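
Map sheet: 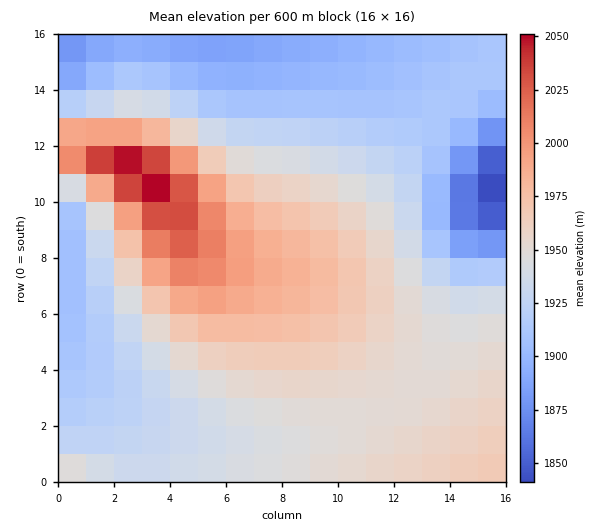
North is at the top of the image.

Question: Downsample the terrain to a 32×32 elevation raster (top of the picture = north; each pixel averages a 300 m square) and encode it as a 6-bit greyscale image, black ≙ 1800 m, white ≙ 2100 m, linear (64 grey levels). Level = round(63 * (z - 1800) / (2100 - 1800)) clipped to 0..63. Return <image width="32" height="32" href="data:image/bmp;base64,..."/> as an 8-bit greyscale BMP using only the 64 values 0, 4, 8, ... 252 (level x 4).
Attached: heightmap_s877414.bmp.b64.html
<image width="32" height="32" href="data:image/bmp;base64,Qk02CAAAAAAAADYEAAAoAAAAIAAAACAAAAABAAgAAAAAAAAEAAATCwAAEwsAAAABAAAAAAAAAAAAAAEBAQACAgIAAwMDAAQEBAAFBQUABgYGAAcHBwAICAgACQkJAAoKCgALCwsADAwMAA0NDQAODg4ADw8PABAQEAAREREAEhISABMTEwAUFBQAFRUVABYWFgAXFxcAGBgYABkZGQAaGhoAGxsbABwcHAAdHR0AHh4eAB8fHwAgICAAISEhACIiIgAjIyMAJCQkACUlJQAmJiYAJycnACgoKAApKSkAKioqACsrKwAsLCwALS0tAC4uLgAvLy8AMDAwADExMQAyMjIAMzMzADQ0NAA1NTUANjY2ADc3NwA4ODgAOTk5ADo6OgA7OzsAPDw8AD09PQA+Pj4APz8/AEBAQABBQUEAQkJCAENDQwBEREQARUVFAEZGRgBHR0cASEhIAElJSQBKSkoAS0tLAExMTABNTU0ATk5OAE9PTwBQUFAAUVFRAFJSUgBTU1MAVFRUAFVVVQBWVlYAV1dXAFhYWABZWVkAWlpaAFtbWwBcXFwAXV1dAF5eXgBfX18AYGBgAGFhYQBiYmIAY2NjAGRkZABlZWUAZmZmAGdnZwBoaGgAaWlpAGpqagBra2sAbGxsAG1tbQBubm4Ab29vAHBwcABxcXEAcnJyAHNzcwB0dHQAdXV1AHZ2dgB3d3cAeHh4AHl5eQB6enoAe3t7AHx8fAB9fX0Afn5+AH9/fwCAgIAAgYGBAIKCggCDg4MAhISEAIWFhQCGhoYAh4eHAIiIiACJiYkAioqKAIuLiwCMjIwAjY2NAI6OjgCPj48AkJCQAJGRkQCSkpIAk5OTAJSUlACVlZUAlpaWAJeXlwCYmJgAmZmZAJqamgCbm5sAnJycAJ2dnQCenp4An5+fAKCgoAChoaEAoqKiAKOjowCkpKQApaWlAKampgCnp6cAqKioAKmpqQCqqqoAq6urAKysrACtra0Arq6uAK+vrwCwsLAAsbGxALKysgCzs7MAtLS0ALW1tQC2trYAt7e3ALi4uAC5ubkAurq6ALu7uwC8vLwAvb29AL6+vgC/v78AwMDAAMHBwQDCwsIAw8PDAMTExADFxcUAxsbGAMfHxwDIyMgAycnJAMrKygDLy8sAzMzMAM3NzQDOzs4Az8/PANDQ0ADR0dEA0tLSANPT0wDU1NQA1dXVANbW1gDX19cA2NjYANnZ2QDa2toA29vbANzc3ADd3d0A3t7eAN/f3wDg4OAA4eHhAOLi4gDj4+MA5OTkAOXl5QDm5uYA5+fnAOjo6ADp6ekA6urqAOvr6wDs7OwA7e3tAO7u7gDv7+8A8PDwAPHx8QDy8vIA8/PzAPT09AD19fUA9vb2APf39wD4+PgA+fn5APr6+gD7+/sA/Pz8AP39/QD+/v4A////AISAfHh0cHBwdHR0eHh4eHx8fICAgISEhISIiIiMjIyMeHR0cHBscHBwdHR0eHh4eHx8fICAgICEhISIiIiIjIxsbGxsbGxscHBwdHR0eHh4eHx8fHyAgICEhISIiIiIjGRoaGhobGxscHB0dHR4eHh8fHx8fHyAgICEhISEiIiIZGRkaGhobGxwcHR0eHh4fHx8fHx8fICAgICAhISEiIhgZGRkaGhsbHB0dHh4fHx8fICAgICAgICAgICAhISEhGBgZGRkaGxwcHR4fHyAgICAgICAgICAgICAgICAhISEYGBgZGRobHB0eHyAgISEhISEhISEgICAgIB8gICAgIRcYGBkaGxwdHyAhISIiIiIiIiIiISEhICAgHx8fICAgFxcYGRobHR8gISIjIyMjIyMjIyMiIiEhICAfHx8fICAWFxgZGhweICIjJCUlJSUlJCQkIyMiIiEgIB8fHx8fIBYXGBkbHSAiJCUmJiYmJiYlJSUkIyMiISAgHx4eHh8fFhcYGhwfIiQmJygoJycnJiYmJSUkIyIhIB8eHh0dHh4WFxgbHSAkJigqKikpKCcnJyYmJSQjIiEgHx4dHBwcHRYXGRsfIiYpKywrKikoKCcnJiYlJCMiISAeHBsaGRobFRcZHCAkKCstLS0rKikoJycmJiUkIyIhHx0bGRcWFhcVFxodISYqLS8uLSsqKCgnJyYlJSQjIiAfHBoXFBISExUXGh4jKCwvMC8tKykoJyYmJSUkIyIhIB4cGBURDw4PFRgbICUqLjExMC0rKScmJSUlJCMiISAfHRsXEw8NCwwWGR0iKC0xMzIwLSonJiUkJCMjIiEgHx4dGhcTDgsKCRkdIictMTQ0Mi8rKCYkIyMiIiEhIB8eHRwaFxMPCwkIHiMpLjI1NjUxLSkmIyIhISEgIB8fHh0cGxoXFBAMCQgmKy8zNTY1Mi4qJiMhIB8fHx8eHh0cHBsaGRgVEQ4KCSwvMjMzMjAtKSYiIB4eHR0dHRwcHBsaGhoZGBYUEA0KKywtLS0sKigkIR8dHBwbGxsbGxoaGhkZGRgYFxYTEA0kJCQlJSUkIiAeHBsaGhkZGRkZGRkYGBgYGBgYFxUTERwcHR4fIB8eHBsZGBgYGBgYGBgYFxcXFxcXGBgYFxYUFhcYGhscHBsZGBcWFhYWFhYWFhYWFhYXFxcXGBgYFxYTFBYXGRkZGBcWFRUUFRUVFRUVFRUWFhYWFxcXGBgYFxETFBYWFxYVFRQTExMTFBQUFBQVFRUVFhYWFxcXFxgYEBITFBQVFBQTExISEhMTExMUFBQUFRUVFhYWFxcXFxgQERISExMTEhISEhISEhITExMTFBQUFRUVFhYWFhcXFw="/>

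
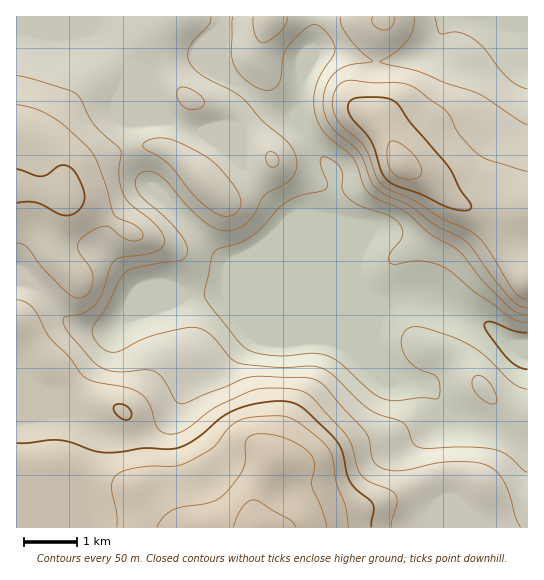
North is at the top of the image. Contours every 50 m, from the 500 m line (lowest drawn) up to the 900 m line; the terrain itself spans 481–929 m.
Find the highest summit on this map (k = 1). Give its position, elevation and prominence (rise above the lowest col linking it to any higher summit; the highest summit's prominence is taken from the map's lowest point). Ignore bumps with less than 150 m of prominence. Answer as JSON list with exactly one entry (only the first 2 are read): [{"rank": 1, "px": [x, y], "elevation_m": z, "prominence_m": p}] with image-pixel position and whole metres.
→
[{"rank": 1, "px": [402, 165], "elevation_m": 824, "prominence_m": 230}]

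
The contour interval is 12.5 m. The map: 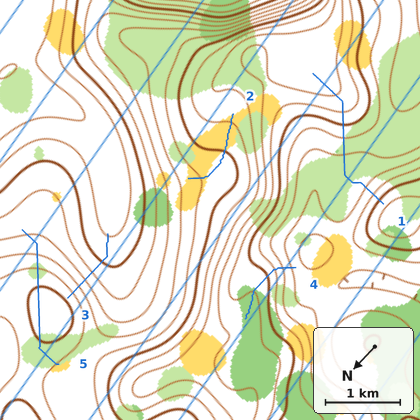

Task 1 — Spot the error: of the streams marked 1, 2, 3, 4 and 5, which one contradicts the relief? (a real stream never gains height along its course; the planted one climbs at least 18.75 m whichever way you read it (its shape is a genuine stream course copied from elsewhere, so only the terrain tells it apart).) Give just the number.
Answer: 5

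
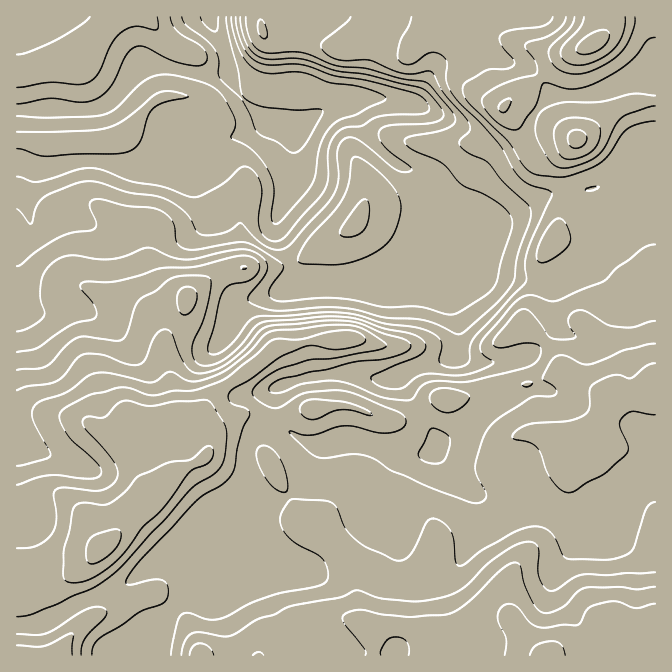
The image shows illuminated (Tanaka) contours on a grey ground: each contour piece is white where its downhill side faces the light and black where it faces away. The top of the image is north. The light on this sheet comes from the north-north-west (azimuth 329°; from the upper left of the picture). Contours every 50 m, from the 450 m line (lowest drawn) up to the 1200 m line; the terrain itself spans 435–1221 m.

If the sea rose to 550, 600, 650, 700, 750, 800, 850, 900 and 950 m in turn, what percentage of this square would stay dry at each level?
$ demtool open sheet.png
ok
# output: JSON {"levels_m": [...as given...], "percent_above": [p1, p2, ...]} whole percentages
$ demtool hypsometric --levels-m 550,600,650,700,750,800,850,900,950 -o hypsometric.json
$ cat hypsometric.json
{"levels_m": [550, 600, 650, 700, 750, 800, 850, 900, 950], "percent_above": [96, 89, 84, 77, 71, 66, 58, 51, 42]}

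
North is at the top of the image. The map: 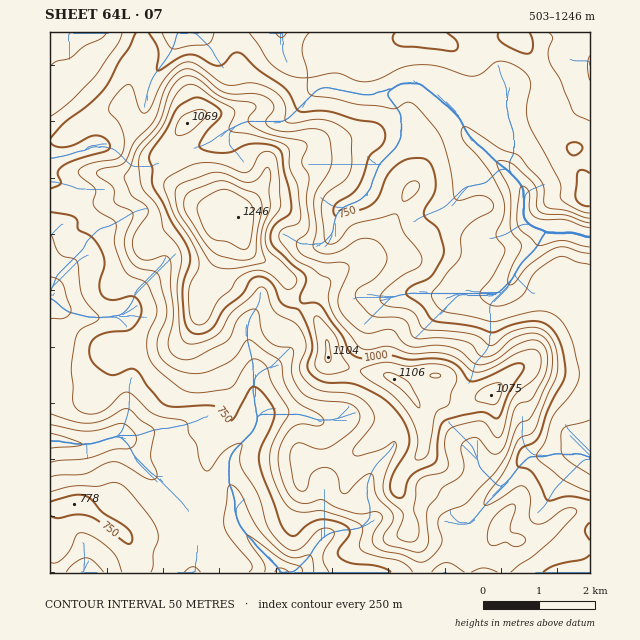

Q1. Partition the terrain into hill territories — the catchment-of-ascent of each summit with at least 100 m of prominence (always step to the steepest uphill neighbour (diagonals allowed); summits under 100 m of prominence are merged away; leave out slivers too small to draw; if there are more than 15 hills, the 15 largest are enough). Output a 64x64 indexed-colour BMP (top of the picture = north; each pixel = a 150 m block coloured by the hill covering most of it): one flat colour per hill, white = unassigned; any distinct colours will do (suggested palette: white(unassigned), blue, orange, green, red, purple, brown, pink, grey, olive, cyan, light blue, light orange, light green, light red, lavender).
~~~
<image width="64" height="64" href="data:image/bmp;base64,Qk12CAAAAAAAAHYAAAAoAAAAQAAAAEAAAAABAAQAAAAAAAAIAAATCwAAEwsAABAAAAAAAAAA////ALR3HwAOf/8ALKAsACgn1gC9Z5QAS1aMAMJ34wB/f38AIr28AM++FwDox64AeLv/AIrfmACWmP8A1bDFADMzMzMzMzMzMRERERERERERERERERERERERERERERERMzMzMzMzMzMxEREREREREREREREREREREREREREREREzMzMzMzMzMzERERERERERERERERERERERERERERERETMzMzMzMzMzMRERERERERERERERERERERERERERERERMzMzMzMzMzMxEREREREREREREREREREREREREREREREzMzMzMzMzMzERERERERERERERERERERERERERERERETMzMzMzMzMzMREREREREREREREhERERIiIRERERERERMzMzMzMzMzMRERERERERERERESIiIiIiIiEREREREREzMzMzMzMzMxERERERERERERERIiIiIiIiIhERERERETMzMzMzMzMxEREREREREREREREiIiIiIiIiIRERERERMzMzMzMzMRERERERERERERERESIiIiIiIiIiEREREREzMzMzMzMRERERERERERERERERIiIiIiIiIiIhERERETMzMzMzMRERERERERERERERERESIiIiIiIiIiERERERMzMzMzMRERERERERERERERERERIiIiIiIiIiIhEREREzMzMzMxERERERERERERERERERESIiIiIiIiIiIiIhIjERETMxEREREREREREREREREREREiIiIiIiIiIiIiIiERERERERERERERERERERERERERESIiIiIiIiIiIiIiIRERERERERERERERERERERERERESIiIiIiIiIiIiIiIhERERERERERERERERERERIiIiIiIiIiIiIiIiIiIiIiEREREREREREREREREiIiIiIiIiIiIiIiIiIiIiIiIiIREREREREREREREREiIiIiIiIiIiIiIiIiIiIiIiIiIhERERERERERERERESIiIiIiIiIiIiIiIiIiIiIiIiIiERERERERERERERERIiIiIiIiIiIiIiIiIiIiIiIiIiIRERERERERERERERESIiIiIiIiIiIiIiIiIiIiIiIiIhEREREREREREREREREiIiIiIiIiIiIiIiIiIiIiIiIiEREREREREREREREREREiIiIiIiIiIiIiIiIiIiIiIiIRERERERERERERERERESIiIiIiIiIiIiIiIiIiIiIiIhERERERERERERERERERIiIiIiIiIiIiIiIiIiIiIiIiEREREREREREREREREREiIiIiIiIiIiIiIiIiIiIiIiIRERERERERERERERERESIiIiIiIiIiIiIiIiIiIiIiIhEREREREREREREREREREiIiIiIiIiIiIiIiIiIiIiIiERERERERERERERERERERIiIiIiIiIiIiIiIiIiIiIiIREREREREREREREREREREiIiIiIiIiIiIiIiIiIiIiIhERERERERERERERERERERIiIiIiIiIiIiIiIiIiIiIiERERERERERERERERERERESIiIiIiIiIiIiIiIiIiIiIREREREREREREREREREREREiIiIiIiIiIiIiIiIiIiIhERERERERERERERERERERESIiIiIiIiIiIiIiIiIiIiERERERERERERERERERERERIiIiIiIiIiIiIiIiIiIiIREREREREREREREREREREREiIiIiIiIiIiIiIiIiIiIhERERERERERERERERERERESIiIiIiIiIiIiIiIiIiIiEREREREREREREREREREREREiIiIiIiIiIiIREiIiIRERERERERERERERERERERERESIiIiIiIiIiIRERERERERERERERERERERERERERERERIiIiIiESIiIRERERERERERERERERERERERERERERERESIiIhERESIhERERERERERERERERERERERERERERERERESIREREREhERERERERERERERERERERERERERERERERERERERERERERERERERERERERERERERERERERERERERERERERERERERERERERERERERERERERERERERERERERERERERERERERERERERERERERERERERERERERERERERERERERERERERERERERERERERERERERERERERERERERERERERERERERERERERERERERERERERERERERERERERERERERERERERERERERERERERERERERERERERERERERERERERERERERERERERERERERERERERERERERERERERERERERERERERERERERERERERERERERERERERERERERERERERERERERERERERERERERERERERERERERERERERERERERERERERERERERERERERERERERERERERERERERERERERERERERERERERERERERERERERERERERERERERERERERERERERERERERERERERERERERERERERERERERERERERERERERERERERERERERERERERERERERERERERERERERERERERERERERERERERERERERERERERERERERERERERERERERERERERERERERERERERERERERERERERERERERERERERERERERERERERERERERERERERERERERERERERERERERERERERERERERERERERERERERERERERERERERERERERERERERERERERERERERERERERERERERERERERERERERERERERERERERERERERER"/>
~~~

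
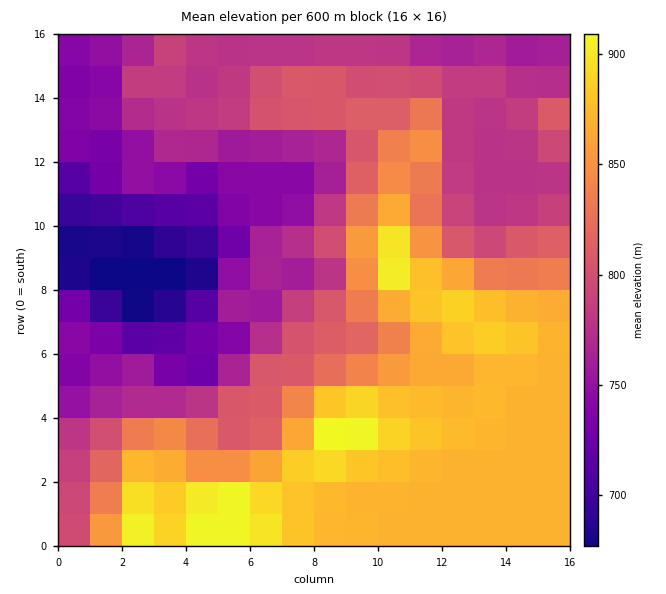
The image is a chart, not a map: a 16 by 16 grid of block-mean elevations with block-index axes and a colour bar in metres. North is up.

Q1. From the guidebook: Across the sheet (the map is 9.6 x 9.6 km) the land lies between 675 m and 925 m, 805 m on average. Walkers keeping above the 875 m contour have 12.4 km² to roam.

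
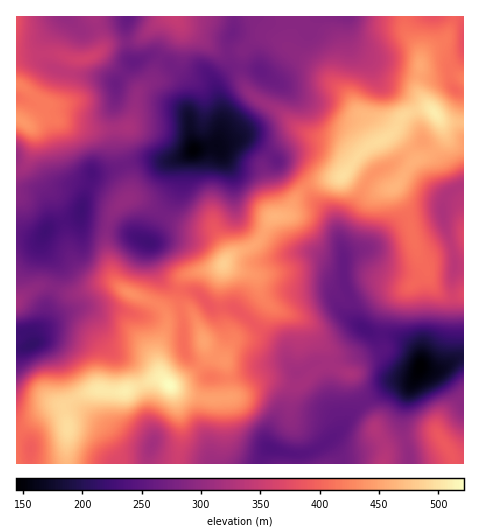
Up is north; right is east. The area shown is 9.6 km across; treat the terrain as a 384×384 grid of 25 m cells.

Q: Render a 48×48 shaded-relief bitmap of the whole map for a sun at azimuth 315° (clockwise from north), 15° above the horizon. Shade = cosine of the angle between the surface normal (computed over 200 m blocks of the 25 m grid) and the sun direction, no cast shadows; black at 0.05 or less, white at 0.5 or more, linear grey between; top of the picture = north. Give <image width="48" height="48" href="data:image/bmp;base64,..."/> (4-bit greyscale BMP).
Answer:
<image width="48" height="48" href="data:image/bmp;base64,Qk32BAAAAAAAAHYAAAAoAAAAMAAAADAAAAABAAQAAAAAAIAEAAATCwAAEwsAABAAAAAAAAAAAAAAABEREQAiIiIAMzMzAERERABVVVUAZmZmAHd3dwCIiIgAmZmZAKqqqgC7u7sAzMzMAN3d3QDu7u4A////AGeZhjI0VlaJhlVmVDV4h3iZiJmXVomYd2eahjIzREV5hkRWVDRndmeJmZiIZomYd2aKlkMzMzNohkRVUyJWZUVniqh3d5mXd3Z5l1NEQiNGdTNEQgA2ZlVWebp2eKuXd5h4h1REQhI1UyIzMQAVdlVmaLyXec24d7mIh2VEQgA0UyI0MgAEZlVmZ5u5it/qdtuZh2VUQxAkQzRWVTACVlRWZmiZit/9l/26qphmZkNFQ0aIh1MiVlRFVVVneL7/2v/bzMuZmYdnZUaJh3ZEVmVFVDNFZovO/v/93e3LvLqYd2ZndmZlVndmZkIjRGib39/+3e3LvMuod4dmZEVVZmd2d3UyI0eHm6zu3cy6mrqoZohnZUREVmZmZ3ZUMjV2Z3m83LupmaqYZohmdkRDVmZmZ3d2QzVmVWaKu7qpmaqYZol3d2VDRVVWZ3h3VDRWVVVoq7qqqqmYZomIiHZUM0RVZmdlQyI0QyNXiaqqqZmYdoiIiHdlRERFZmZkMhEiIiJGeImZmHd4d3d3d3dmZVVFZmdlQiIiMlRGd3iIh2Z4h3dmVndmZlRFZ3iHZDM0VYdWiZiImIiJh2ZlRGZlVVNFZ4iJl1REeJmHiauqmaqqqGVlM1ZUREM1aJmaqXZUaImZmazbqavNy5iHVFZmVUM0aKqaqodUV3iZmZzcmJve/t3KdVZmZlQ0WKqqqYdkVmeJmIrLmInO7t7tp2VERVREV4mqqYdlVmZ5mIq6dnebzMvNy5dDMiIzVneJqXZmeFVomIq5VVZomqqqvNt0MhESRlVXmHZmiVRWd4moU0VniruYm9yVQyEBNUNFeGVXmlRFZnm5Y0Vnisyoet24ZUMRNVQ0VmRGilVVVWiqhkVnis25i+7Kl1QyNGVERFRGiVVWZVeqmGZneb3Km//tymVDI2dlQzI1eFVWZleaqYd3iKzKm+/+/adlMkeIZCISRkRFVVaJmYd4mavLq83d/9qYYyWJhjIQAmQ0QzV4iHZnmqqqq7ua3+3LljNXiFMyAIUzMiJGZlRFZ5qZm8uYrNzMqGM0aHZUMnUyMiE1VDIiNGiIis2oibq8uYZDRnd2VFQiIiI0VUIiI0Z3eKzKiJmruZh2RFd2VUVDMzRFZlQzI1Zmd4q6mZqrqZmYZEZ2VFZmVDRXiHVENGZWd3eJqqvMuYiZhlZmVnd3ZUNGmYZURFZVZ2Z4mqvN2oiaqHd2Z4d3dlQ1ioZEM0ZUZ3d4maqrzKms25iHeHeIiHVEeZZTM0VVaIiImZmau6ms3amHd3eJmYdVaZhlREVWeIiIiZqZqpmazKh2d4iIiHVEWJmGZVVmeId3eJqqmZiau6dmaId3d2QiNomHdlVWd2Z3d4qqmZiJu6dWaGd3d4dCJGeHZURVZ2Vnd4mqmIiJq6hmZlZ4iJqVNFVWZURFd3Znd3iZiIiImah2VVZ4iImYZoZFZUVVaId3d3eIiJmIiJmHZEVneHiHZ6p2ZlVVV4h3d3eIiaqZmIiZdUVmeId2V6uXZlVVV3d3d3d4iaupmHiZhg=="/>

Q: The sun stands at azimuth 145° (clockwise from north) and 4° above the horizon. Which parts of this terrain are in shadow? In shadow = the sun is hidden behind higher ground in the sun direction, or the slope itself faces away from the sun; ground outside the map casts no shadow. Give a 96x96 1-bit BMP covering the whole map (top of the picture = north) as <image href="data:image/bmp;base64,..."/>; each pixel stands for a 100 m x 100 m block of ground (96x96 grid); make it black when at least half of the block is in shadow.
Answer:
<image width="96" height="96" href="data:image/bmp;base64,Qk2+BAAAAAAAAD4AAAAoAAAAYAAAAGAAAAABAAEAAAAAAIAEAAATCwAAEwsAAAIAAAAAAAAA////AAAAAAACAAAAAAABz8A4AwAHAAAAAAABz+A8AgAHAAAHAAAAA+AYAAAPAAAHAAAAAAAAAAAPAAADAAAAAAGAAAAHAAAAAAAAAAPAAgADAAAAAAAAAAPgDwAAAAAAAAAAAAPwD4EAAAAAAAAAAAPwH8AAAAAAAAAAAAP4P+DAAAAAAAAAAAP8P+DgAAAAAAAAAAP/f/DwAAAAAAAAAAP///D4AAAAAAAAAAH///j/wAAAAAAAAAH///z//AAAACAAAAAH//7//wYAAPwAAAAD//////+AAPgAAAAD///////wAGAAAAAH///////8AAAAAAAH///////8GAAAAAAD///////+HAAAAAAD///////+CAAAAAAD///////+AAAAAAAD//z////8AAAAAAAAf/D////4AAAAAAAAD+D////8BgAAAAAAAYD////8BgAAAAAAAAD////+DgAAAAAAAAD////+DAAAAAAAAAD////8AAAAAAAAAAD////4AAAAAAAAAAD////AAAAAAAAAAAD///4AAAAAAAAAAAD///wAAAAAAAAAAAD///gAAAAAAAAAAAD//+AHgAAAAAAAAAD//8H/gAAAAAABwAP//4//gAAAAAAB4AP/////gAAAAAAD8Af/////4AAAAADj8Af//////gAAAAH/4AD//////+AAAAH/4AD///////AAAAH/4AD///////gAAAP/4AB///////wAAAH/wAB///////8AAAB/wAA////////gAAA/wAAP///////wAAAfAAAH///////wAAAAAAID///////4AAAAAAcB/+P////4AAAAAAcB/+H////4AAAAAA8A/+D////8AAAAAA8A/+D/////AAAAAA4A//B/////wAAAAAAA//g/////4AAAAAAAf/gf////8AAAAAAAAfwf////+AAAAAAAAf4/////+AAAAAAAAf8//////gAAAAAAAf8//////+ADAAAAAP8///////gAgAAAAMB///////gAAAAAAAB///////gAAAAAAAB///////wAAAAAAAA///////wAAAAAAAA///////wAAAAAAAAf//////4AAAAAAAAD//////4AAAAAAAAA//////4gAAAAAAAA//////4wAAAAAAAAf/////wAAAAAAAYAf/////wAAAAAAA8Af/////4AAAAAAA8Af/////8H4AEAAA8AP///////+AMAAA+AP//H/////4cAAAeAP/8H/////8cD+AeAH/4P/////84H/AeAAHwf/////4AH+AfAADgf/////wDv8APgAAA//////AD/4AHwAAA/////+ADfAADwAAA/////+ACAAAD4AAA//////AAAAAAwAAA//////AAABgAAAAAf/////AAAD4AAAAAP/////AAAH8AAAAAB/////AAAH+AAAAAAf////AAAH+DAAAAAf///4AAAH8HgAAAAf///gAAADgHwAAAAf//8AHAAAAH4AAAAP//8gHgAAAH4AAAAP//9gHg="/>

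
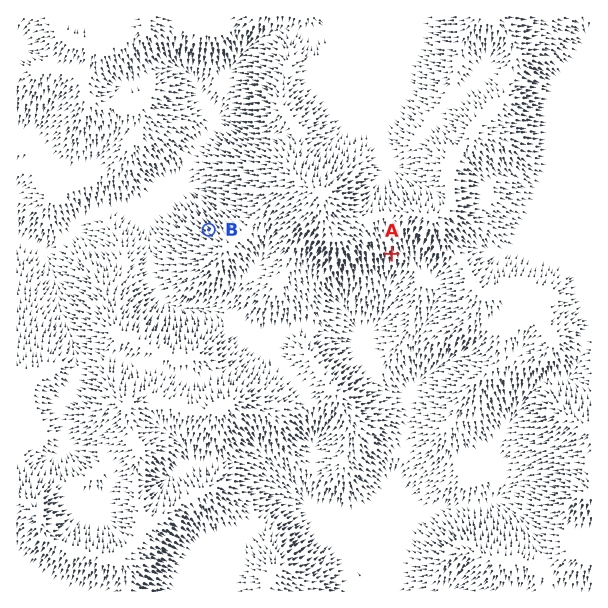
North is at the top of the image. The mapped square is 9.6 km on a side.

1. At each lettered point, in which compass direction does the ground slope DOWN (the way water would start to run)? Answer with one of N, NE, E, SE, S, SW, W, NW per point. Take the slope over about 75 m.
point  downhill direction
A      S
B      NW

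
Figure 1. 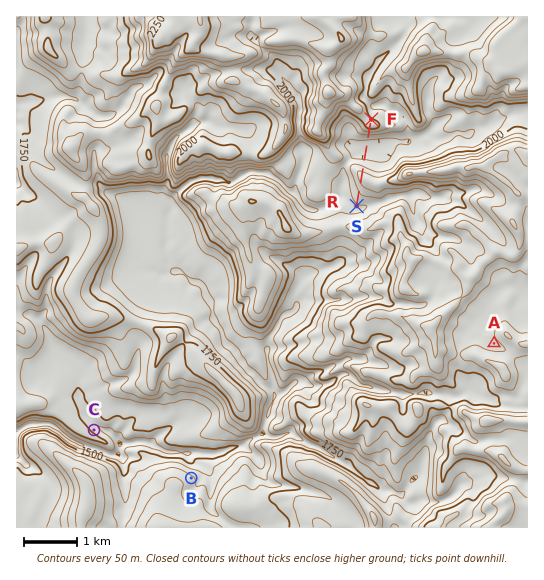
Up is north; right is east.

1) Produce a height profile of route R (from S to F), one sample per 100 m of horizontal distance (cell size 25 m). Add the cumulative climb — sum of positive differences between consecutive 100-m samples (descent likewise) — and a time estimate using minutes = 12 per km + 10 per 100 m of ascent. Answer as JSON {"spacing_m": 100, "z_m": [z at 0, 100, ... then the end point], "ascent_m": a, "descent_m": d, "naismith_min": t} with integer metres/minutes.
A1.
{"spacing_m": 100, "z_m": [1841, 1866, 1887, 1908, 1938, 1968, 1969, 1927, 1878, 1846, 1832, 1832, 1840, 1866, 1941, 2018, 2017, 2004], "ascent_m": 313, "descent_m": 150, "naismith_min": 51}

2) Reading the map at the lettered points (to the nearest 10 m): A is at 2040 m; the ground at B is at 1610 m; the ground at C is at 1480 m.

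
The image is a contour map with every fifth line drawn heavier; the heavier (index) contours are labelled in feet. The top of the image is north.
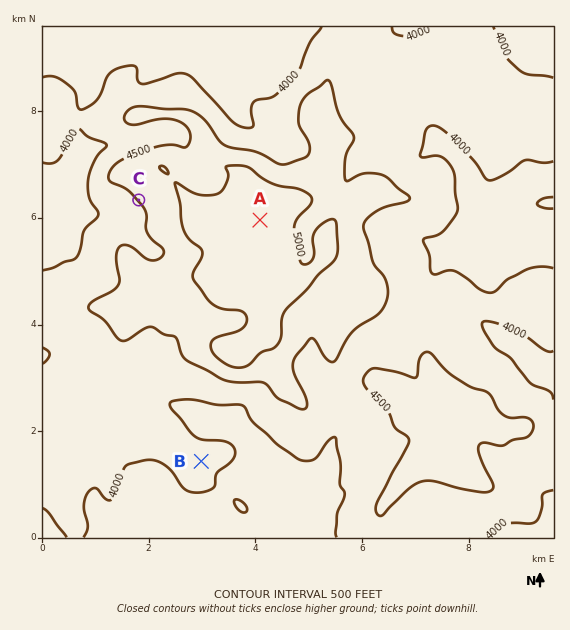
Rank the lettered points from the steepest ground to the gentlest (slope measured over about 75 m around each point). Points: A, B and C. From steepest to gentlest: C A B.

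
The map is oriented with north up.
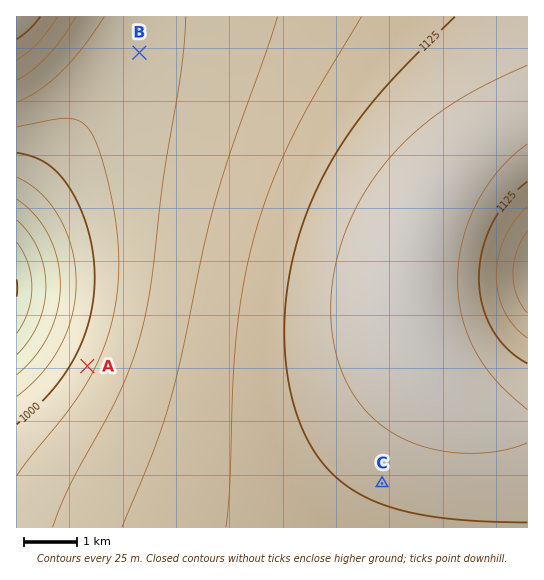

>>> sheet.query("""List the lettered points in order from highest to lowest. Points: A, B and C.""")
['C', 'B', 'A']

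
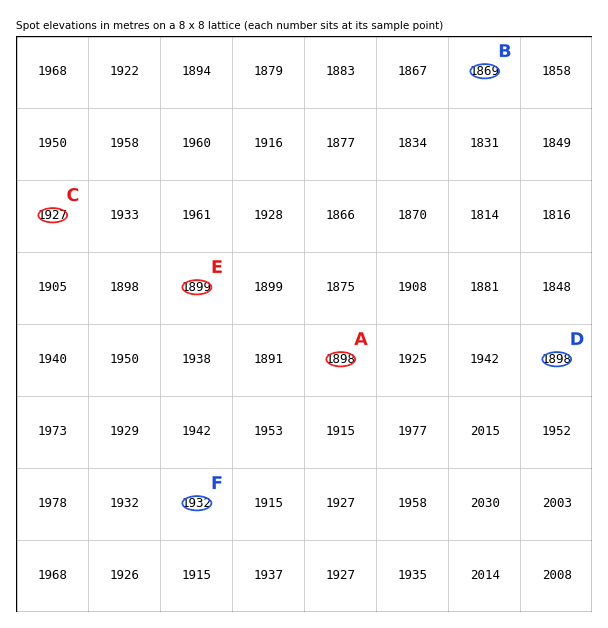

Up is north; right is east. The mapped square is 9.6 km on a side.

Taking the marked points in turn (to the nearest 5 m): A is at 1900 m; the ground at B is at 1870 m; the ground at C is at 1925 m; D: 1900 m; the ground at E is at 1900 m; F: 1930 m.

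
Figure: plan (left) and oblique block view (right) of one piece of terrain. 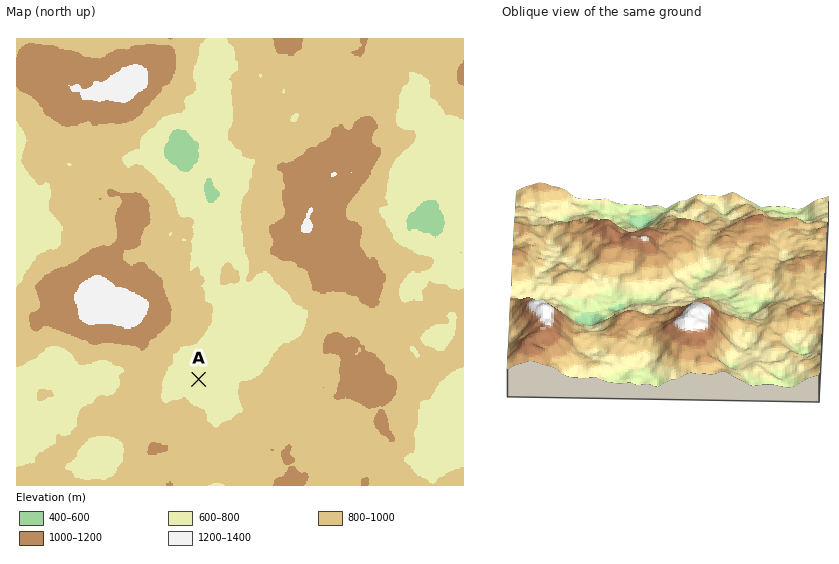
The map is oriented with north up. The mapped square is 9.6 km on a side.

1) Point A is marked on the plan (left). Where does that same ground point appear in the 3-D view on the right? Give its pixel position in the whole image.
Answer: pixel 749 313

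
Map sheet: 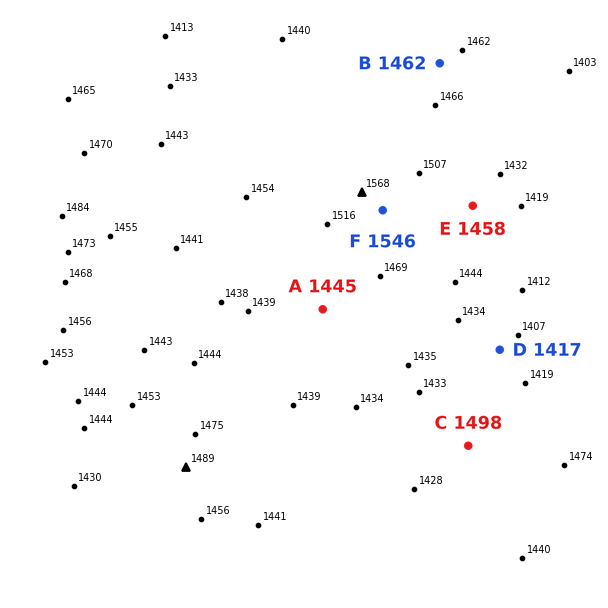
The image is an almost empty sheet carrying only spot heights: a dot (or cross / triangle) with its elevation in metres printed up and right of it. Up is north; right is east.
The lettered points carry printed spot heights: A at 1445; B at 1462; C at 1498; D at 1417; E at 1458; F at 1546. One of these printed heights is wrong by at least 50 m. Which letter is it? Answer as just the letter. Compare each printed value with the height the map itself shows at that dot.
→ C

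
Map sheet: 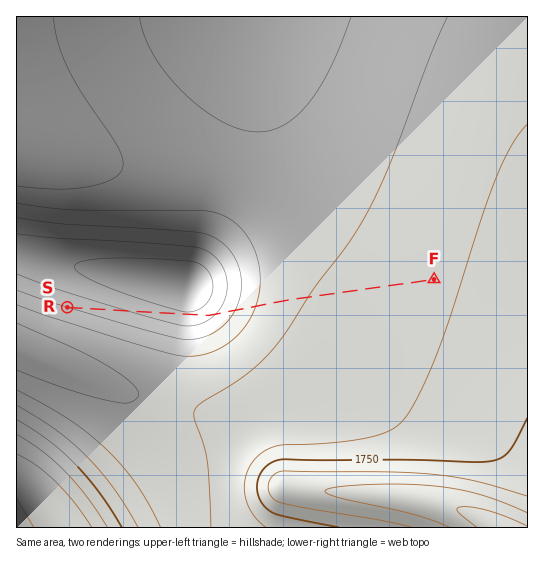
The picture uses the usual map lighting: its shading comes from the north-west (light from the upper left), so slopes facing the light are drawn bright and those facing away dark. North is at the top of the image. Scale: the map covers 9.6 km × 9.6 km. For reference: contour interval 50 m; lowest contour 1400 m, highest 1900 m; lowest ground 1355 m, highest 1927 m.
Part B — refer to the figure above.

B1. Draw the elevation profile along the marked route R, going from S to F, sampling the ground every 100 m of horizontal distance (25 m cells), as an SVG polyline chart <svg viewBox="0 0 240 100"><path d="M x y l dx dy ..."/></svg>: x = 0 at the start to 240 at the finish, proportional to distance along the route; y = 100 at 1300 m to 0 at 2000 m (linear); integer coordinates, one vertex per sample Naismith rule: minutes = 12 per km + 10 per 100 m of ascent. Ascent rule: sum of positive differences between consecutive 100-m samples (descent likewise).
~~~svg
<svg viewBox="0 0 240 100"><path d="M0 64l3 1 4 0 3 1 4 1 3 0 4 1 3 1 4 0 3 1 4 1 3 0 4 1 3 1 3 0 4 1 3 0 4 1 3 1 4 0 3 1 4 0 3 1 4-1 3 0 4-1 3-2 3-1 4-2 3-2 4-1 3-2 4-3 3-1 4-2 3-2 4-2 3-1 4-1 3-1 3-1 4 0 3-1 4 0 3-1 4 0 3 0 4 0 3-1 4 0 3 0 4 0 3 0 3 0 4-1 3 0 4 0 3 0 4-1 3 0 4 0 3 0 4-1 3 0 4 0 3 0 3-1 4 0 3 0 4 0 1-1"/></svg>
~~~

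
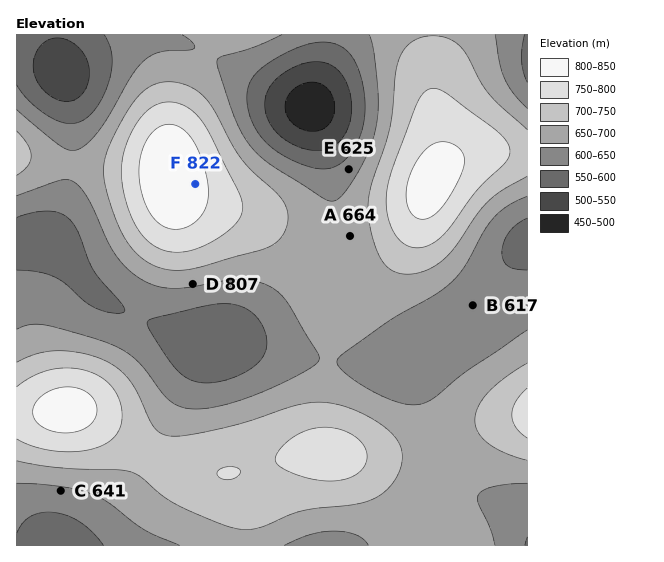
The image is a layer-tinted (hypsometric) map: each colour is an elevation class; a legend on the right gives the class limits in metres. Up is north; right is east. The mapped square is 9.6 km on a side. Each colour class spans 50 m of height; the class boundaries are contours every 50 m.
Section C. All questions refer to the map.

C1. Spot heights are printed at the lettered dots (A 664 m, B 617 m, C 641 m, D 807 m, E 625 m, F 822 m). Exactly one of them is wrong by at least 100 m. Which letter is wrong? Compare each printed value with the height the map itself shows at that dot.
D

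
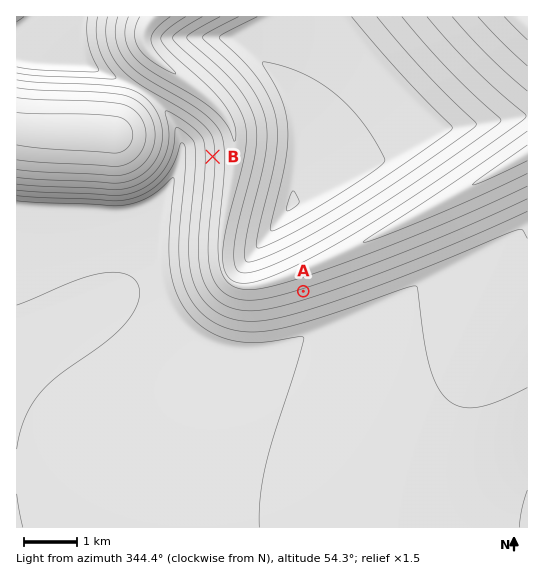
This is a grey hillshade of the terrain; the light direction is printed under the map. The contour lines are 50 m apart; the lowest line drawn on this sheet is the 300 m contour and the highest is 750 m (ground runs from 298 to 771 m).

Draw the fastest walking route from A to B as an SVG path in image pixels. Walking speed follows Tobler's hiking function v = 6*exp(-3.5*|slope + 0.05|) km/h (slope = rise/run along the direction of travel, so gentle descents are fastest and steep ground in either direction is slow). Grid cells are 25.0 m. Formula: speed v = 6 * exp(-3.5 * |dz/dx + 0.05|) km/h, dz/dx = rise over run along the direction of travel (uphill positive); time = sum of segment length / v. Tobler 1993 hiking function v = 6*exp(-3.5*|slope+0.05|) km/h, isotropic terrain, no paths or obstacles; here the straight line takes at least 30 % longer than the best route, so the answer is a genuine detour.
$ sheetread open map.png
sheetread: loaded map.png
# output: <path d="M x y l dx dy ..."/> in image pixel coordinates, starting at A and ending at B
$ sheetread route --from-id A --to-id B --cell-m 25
<path d="M303 291l-48 0-21-10-4-4-15-30 0-85-2-5"/>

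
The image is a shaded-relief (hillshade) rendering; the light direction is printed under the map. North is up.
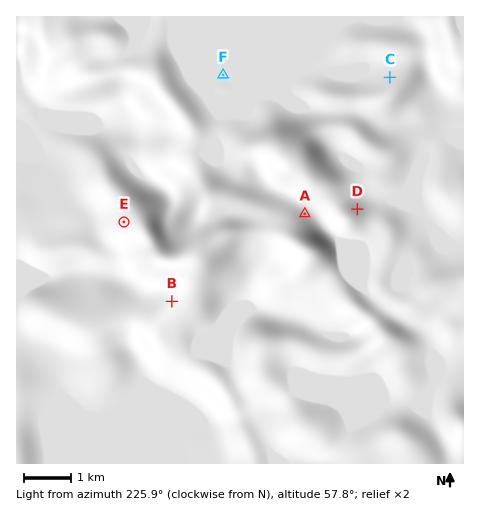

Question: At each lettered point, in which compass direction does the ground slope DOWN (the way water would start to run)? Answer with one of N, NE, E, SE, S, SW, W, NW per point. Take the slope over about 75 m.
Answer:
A E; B W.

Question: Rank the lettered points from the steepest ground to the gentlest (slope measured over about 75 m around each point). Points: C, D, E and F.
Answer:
E D C F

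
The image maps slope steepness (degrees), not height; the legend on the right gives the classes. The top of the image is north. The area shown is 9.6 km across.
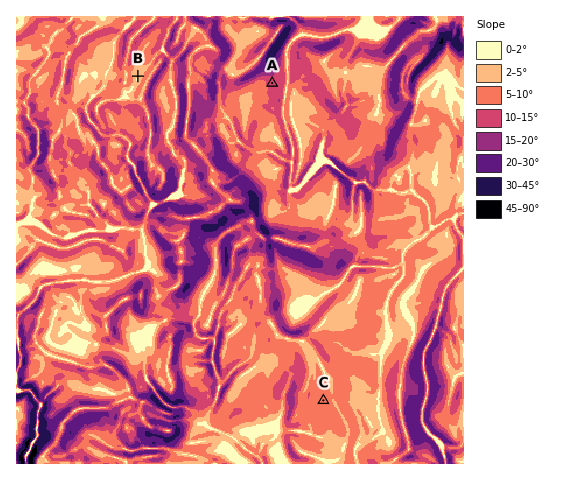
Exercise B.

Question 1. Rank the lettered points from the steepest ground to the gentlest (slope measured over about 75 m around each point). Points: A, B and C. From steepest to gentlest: A C B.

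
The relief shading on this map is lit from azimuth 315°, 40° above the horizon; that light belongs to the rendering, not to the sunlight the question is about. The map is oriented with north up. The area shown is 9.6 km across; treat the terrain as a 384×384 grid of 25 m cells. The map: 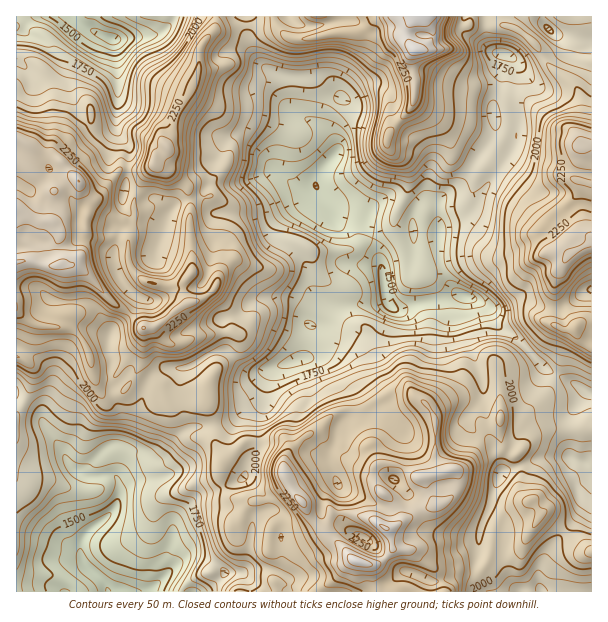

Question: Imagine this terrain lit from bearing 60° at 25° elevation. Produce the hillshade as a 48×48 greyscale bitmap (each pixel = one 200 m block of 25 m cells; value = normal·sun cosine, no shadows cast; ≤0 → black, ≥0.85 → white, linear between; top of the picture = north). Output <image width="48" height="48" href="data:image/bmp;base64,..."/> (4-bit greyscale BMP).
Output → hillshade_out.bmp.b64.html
<image width="48" height="48" href="data:image/bmp;base64,Qk32BAAAAAAAAHYAAAAoAAAAMAAAADAAAAABAAQAAAAAAIAEAAATCwAAEwsAABAAAAAAAAAAAAAAABEREQAiIiIAMzMzAERERABVVVUAZmZmAHd3dwCIiIgAmZmZAKqqqgC7u7sAzMzMAN3d3QDu7u4A////AKqoi8YzQyRABHdHdEUxJGmridyHhmZVRKuqu3M0RVIBZkMmZDEAJpuWWsuYhndUM7u6qCJFVmQSIBEUVCABfLdEi8yYdnhTIsyqlTRVVmUgADM2YxEp60SKvMyXdXhkRMuphlVVV3UAAWZXUgOdsQe6u8uHZGh2ebqYd2VEV3QAA3dmQBeoIFu6iaqXZEeavJiHZmZCRmIAFGZmAFmHaKmYeJqoU0et7YiXZndSNUIAFGdxAc3KdlmWaKu5Q2rf7ImYiZlzRUMyJocwCu7GEYt0eJvcZZzvypqryYhkRlMhOaUAXe2CFac1iIzthpzduprNpmdURlIQOIQAntpjNoiZiL78dpvMqZvKVXZlQxARSIYinKhmV6unfN3aWKu6dbzHRWZCAAE1eIhjepiHWLuEbeuoeaqoVcyURDIQASVmiql2iHqYeZliXdmGi6qodttjQgAiI1ZmjMuWd1epiIcxbcl2nKqph7hTQANlZndmrMqWV3Z5mHQTrcqXq6mqqWVTIBd3h4h3vcuXZ4iIdmQ53cunq6mruhNUAEmIiJl3vMupiHd4d2WMzLuXm6qqcwV0EXqHeZhmrLqZiId3eHasu5qGm8plMXhkIqt0VkRnmXeJmHdmeHacyYl3rcUSAGVUNspAIzaIlliqmHdmaIibuph5zVAAADRVasgQF5maqIq7qodmeKuqqpmaowAASFeImpUAaZibuJq7ynZmi9yoqpiIMABXibuYiWBLt1aZiaq8yneIrelWiZmEABV4msuFVQXsczWKiqqruYd4rbM2eKYQADI4vKchMm7UFoiYm7iJqoeJvZEmeVAAAiAXqmMTV++DrHSKvKiay4irvGFHlwAAEhAXiIdnnPxZ2lOMuqzd2oq5mkFYlREjMQA2h4iIreppuFN8qc79qKy5mTN4hSJEMQJXdodou7p6uVN8qc/rm925hzWIhSRUECVnd3d5qruZqWOMqt7czduXdTaIdCRSAUZ2eImKqaqpmXScqc7d3Kl2ZTaHdDVSE1Z3eLl4l6zIiGSKm97typhlVDRodEVjJGdVZ4ZoaN63UySave/sqZdUMiJHZEVlNFUxNWeGfv2VAFnLvN7KiIZDEAA2U0Z2VEICV3iHz+uEA5vcms24Z4dRAABoU2iHdSASRnic7dulAp3smt2WVohgAAW5ZHmHhiAANqzN3tySAp3cqsuXZ4hQAAq4ZoqYhhAAWN3L3byCJIzLmaqZiZhAAAmGZ5qqhhADm9yryr6kIkm5ibqrqHVEIAVWmqvKdSFHvMqamN+zACaaq7u7hlVmIAIny7u5ZUZ3iamJme+RACSLzLu5dmd1ABEJ3Lq6h4dUeaiKrO6AAjR7y6qpdmdiABAK26q7qYQUm4eszd2CJENbyrylM0UwAAAJmIrduUA6upvczuxzRkI7yspAASIQAAAGd539kwCbqcy87ttjVkEIq6YQAjIAEgAorP/YIAnbmpm+7KYhNTADnKYhZ1RWZAF4rvyEI562Z6veyEEBNFICjKY1qGiYYgJVneuWWdxTZg=="/>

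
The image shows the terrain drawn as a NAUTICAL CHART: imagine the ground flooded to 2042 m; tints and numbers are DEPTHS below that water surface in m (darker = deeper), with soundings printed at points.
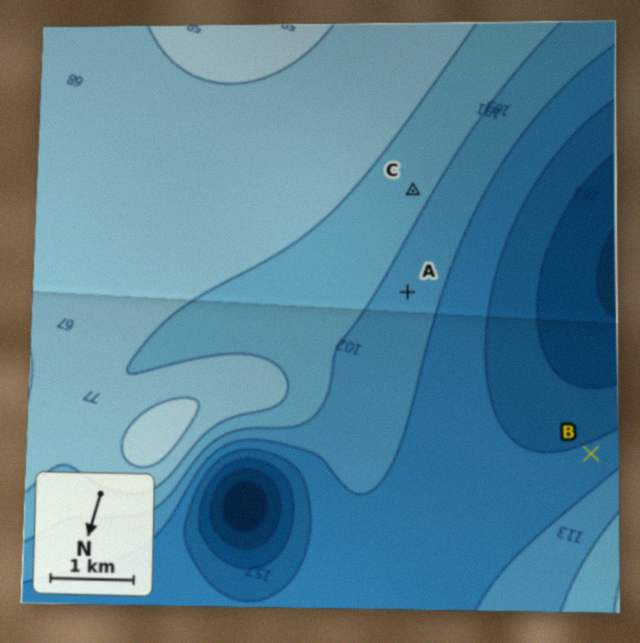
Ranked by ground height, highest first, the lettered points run C A B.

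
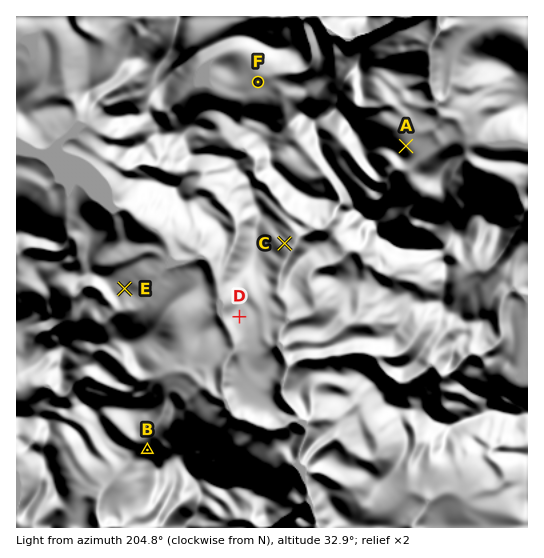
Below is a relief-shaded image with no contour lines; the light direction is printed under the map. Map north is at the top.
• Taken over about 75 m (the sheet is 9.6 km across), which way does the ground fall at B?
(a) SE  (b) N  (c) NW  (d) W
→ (c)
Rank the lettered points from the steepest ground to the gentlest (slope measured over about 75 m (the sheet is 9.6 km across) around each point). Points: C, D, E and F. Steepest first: C E D F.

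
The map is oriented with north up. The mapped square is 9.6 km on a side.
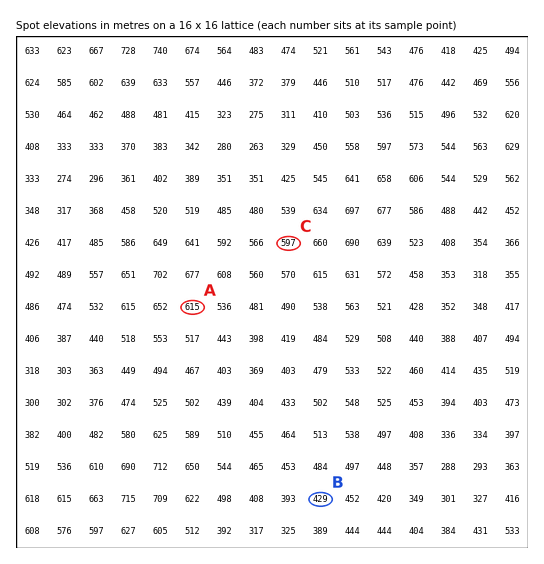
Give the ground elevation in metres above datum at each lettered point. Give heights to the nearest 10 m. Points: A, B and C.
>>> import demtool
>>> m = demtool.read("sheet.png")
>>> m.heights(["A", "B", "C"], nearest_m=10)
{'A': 610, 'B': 430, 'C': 600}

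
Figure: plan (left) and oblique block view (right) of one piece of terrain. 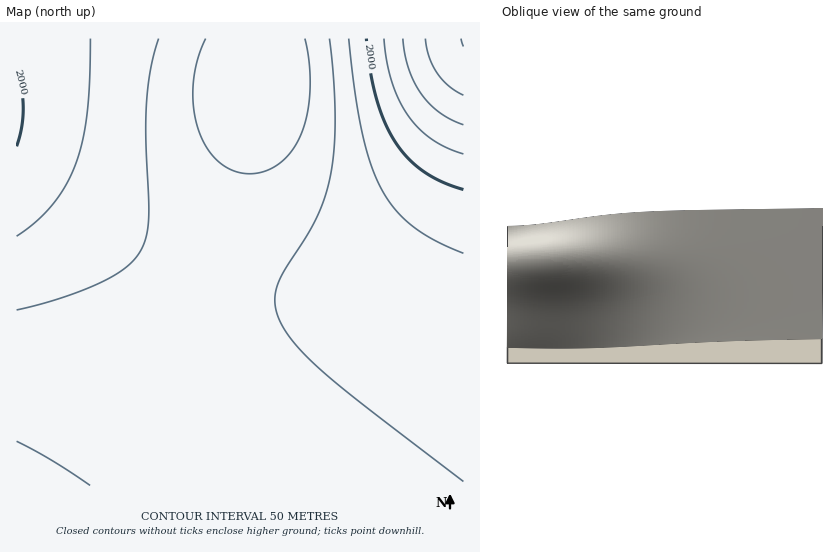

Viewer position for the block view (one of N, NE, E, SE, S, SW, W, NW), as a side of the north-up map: W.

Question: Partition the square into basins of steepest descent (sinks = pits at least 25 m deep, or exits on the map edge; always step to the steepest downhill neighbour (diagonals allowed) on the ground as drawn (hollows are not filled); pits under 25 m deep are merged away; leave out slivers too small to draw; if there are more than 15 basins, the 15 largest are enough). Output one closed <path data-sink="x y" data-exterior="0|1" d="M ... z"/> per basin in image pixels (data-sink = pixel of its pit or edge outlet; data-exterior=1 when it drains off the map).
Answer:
<path data-sink="463 39" data-exterior="1" d="M463 38l-203 1-1 38-8 46-13 45-33 93-28 68-24 50-29 49-37 58 377-1z"/><path data-sink="17 110" data-exterior="1" d="M259 38l-243 1 1 447 68 0 34-48 34-59 44-97 41-114 18-73 4-32z"/>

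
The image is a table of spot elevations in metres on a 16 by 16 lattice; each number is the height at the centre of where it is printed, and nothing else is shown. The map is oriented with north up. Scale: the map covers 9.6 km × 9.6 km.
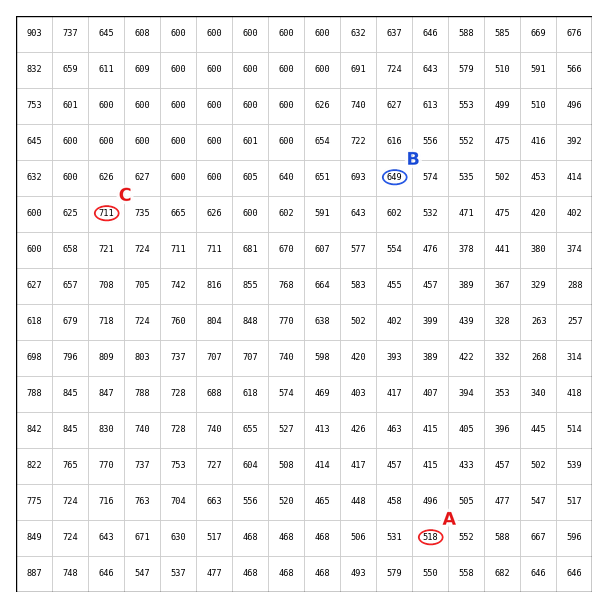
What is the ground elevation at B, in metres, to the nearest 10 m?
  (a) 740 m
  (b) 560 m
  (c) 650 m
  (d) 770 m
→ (c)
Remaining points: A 520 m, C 710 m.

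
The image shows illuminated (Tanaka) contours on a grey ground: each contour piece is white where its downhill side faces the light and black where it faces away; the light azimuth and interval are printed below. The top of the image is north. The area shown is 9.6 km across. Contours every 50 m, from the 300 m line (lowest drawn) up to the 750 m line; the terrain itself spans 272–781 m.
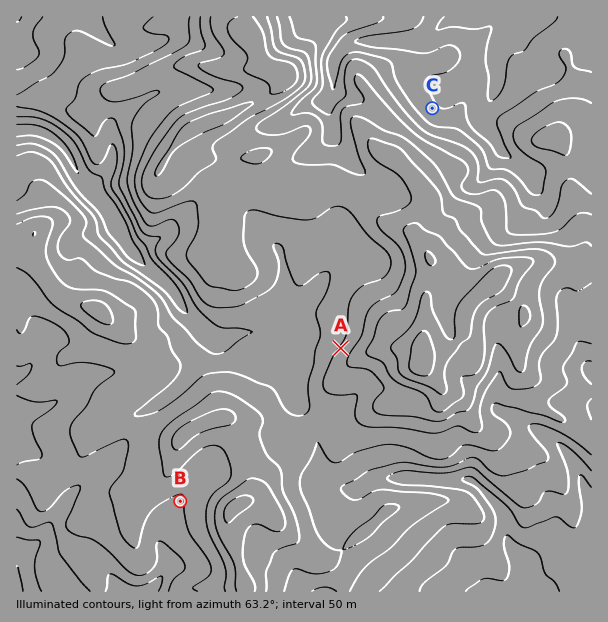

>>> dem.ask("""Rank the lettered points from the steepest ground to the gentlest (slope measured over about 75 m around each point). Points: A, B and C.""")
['A', 'C', 'B']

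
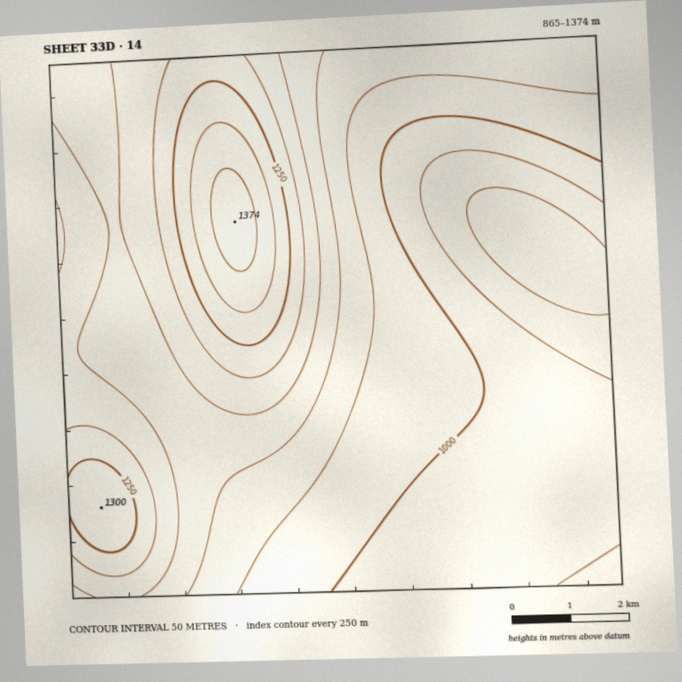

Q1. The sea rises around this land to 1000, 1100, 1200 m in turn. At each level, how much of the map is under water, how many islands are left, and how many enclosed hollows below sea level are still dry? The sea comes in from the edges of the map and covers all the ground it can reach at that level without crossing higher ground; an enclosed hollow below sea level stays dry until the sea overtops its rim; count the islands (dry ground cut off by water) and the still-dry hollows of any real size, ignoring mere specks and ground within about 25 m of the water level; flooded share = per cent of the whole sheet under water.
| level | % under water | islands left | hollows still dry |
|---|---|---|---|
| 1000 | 29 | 0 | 0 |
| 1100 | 56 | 0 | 0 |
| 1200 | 83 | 0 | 0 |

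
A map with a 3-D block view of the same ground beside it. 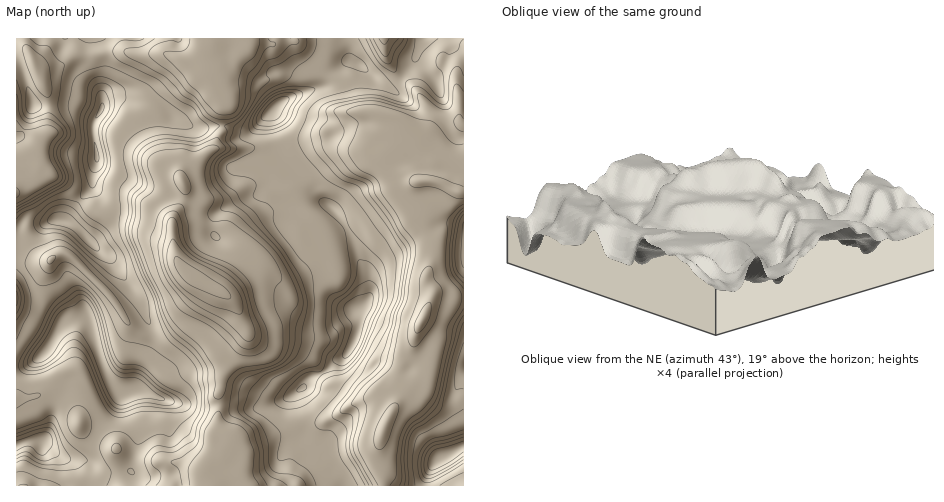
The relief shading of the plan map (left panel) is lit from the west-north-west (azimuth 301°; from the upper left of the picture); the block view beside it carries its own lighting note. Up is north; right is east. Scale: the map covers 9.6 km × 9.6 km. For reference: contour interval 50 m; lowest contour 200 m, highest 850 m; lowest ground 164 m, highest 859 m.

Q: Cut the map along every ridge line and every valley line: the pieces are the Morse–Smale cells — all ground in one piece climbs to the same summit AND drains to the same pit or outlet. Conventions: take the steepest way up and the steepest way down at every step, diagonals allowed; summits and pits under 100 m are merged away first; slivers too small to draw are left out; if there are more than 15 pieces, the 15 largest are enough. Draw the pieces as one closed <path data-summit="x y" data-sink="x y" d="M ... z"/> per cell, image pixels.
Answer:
<path data-summit="192 277" data-sink="122 393" d="M203 225l-21 1-10 4 2 19 4 14 11 12 15 10-5 11-17 27-20 15-17-2-13-9-25-35-39-37-8-1-13 9-23 10 16 32 19 12 4 6-17 27-7 8-12 7-11 1 0 31 16 0 9-3 9 0 16 8 8 9 6 16 8 8 28 14 3 28 3 9 122-1-5-10 2-14-1-8-22-25 3-49 9-22 17-21 0-7-9-22-10-11-10-7 19-26 3-9 0-7-3-8-9-10-10-3z"/><path data-summit="192 277" data-sink="357 308" d="M288 165l-11 9-1 3 5 11 9 3 10 13 2 8 0 6-4 7 0 7 4 8-1 4-27 18-23 8-24 22-4 1 12 10 12 26-1 9-18 21-9 32-1 37 5 8 14 10 33-9 21-11 12-2-7-31 15-15 11-5 14-13 9-4 8-13 5-13 1-11-2-10 8-6 5-8-3-20-22-51-8-12-17-12z"/><path data-summit="421 322" data-sink="357 308" d="M327 144l-15 2-12 6-12 13 32 35 17 12 8 12 22 51 3 20-5 8-8 6 2 10-1 11-5 13-8 13-9 4-14 13-11 5-15 15 8 31 19-2 28-18 20-7 10 1 11 10 0 3 9-17-1-23 2-7 11-17 3-14 16-37 0-4-5-10 0-8 4-10 4-18-13-24 0-10 4-8-4-13 0-10-6-1-20-21-5-2-23-7-29-1z"/><path data-summit="421 322" data-sink="274 109" d="M463 38l-39 0-11 25-22 24-13-6-14-13-11-7-11 3-11 8-9 15-30 9-13 7-7 8 0 19 6 23 10 11 12-12 20-8 28 6 20 0 28 9 7 10 15 13 12-2 4-13-5-8 2-10 14-14 15-11 4 0z"/><path data-summit="192 277" data-sink="60 221" d="M81 201l-17 20-12-1-13 2-12-3-3 19 4 9 7 8 10 5 5 0 10-6 10 2 37 36 25 35 20 11 10 0 5-2 15-13 17-27 5-11-15-10-11-12-4-14-3-26-21-9-48-2z"/><path data-summit="192 277" data-sink="274 109" d="M270 113l-21 17-6 1-20-5-9 22-28 22-5 9 4 9 0 7-4 12-7 9-2 13 18-4 28 1 10 3 11 15 0 14-21 31 4 3 5 0 30-25 13-3 20-11 8-6 4-7-4-8 0-7 4-7-2-14-10-13-9-3-5-11 0-2 12-10-12-17z"/><path data-summit="192 277" data-sink="102 109" d="M127 99l-15 0-7 2-11 19-1 17 3 14 0 14-3 8-1 13-12 15 22 11 48 2 16 6 6 5 2-9 7-9 4-12 0-7-4-9 1-4 32-27 9-22-31 1-18-9-9-9-11-6z"/><path data-summit="421 322" data-sink="440 457" d="M463 298l-10 0-4 2-16-2-15 29-3 14 3 6 12 9-1 20-4 5-9 3-13 12-10 14-8 16-5 15 0 19 4 26 42 0 2-11 6-12 5-5 25-12z"/><path data-summit="192 277" data-sink="42 441" d="M50 394l-34 4 0 87 104 1-4-37-28-14-8-8-6-16-8-9z"/><path data-summit="211 41" data-sink="102 109" d="M123 51l-36 5-1 14 14 20 3 13 9-4 33 2 16 6 13 11 18 9 17 1 14-3 1-23-8-11-2-14-10-12-17-3-22-9-29 1z"/><path data-summit="17 193" data-sink="102 109" d="M87 56l-12 0-15 10-14 2-8 4 11 25 1 14-2 22-9 12-2 24 4 4 12 3 8 4 19 20 12-14 1-13 3-8-3-41 9-17-2-17-14-20z"/><path data-summit="211 41" data-sink="274 109" d="M291 38l-45 0 1 8-11 11-16-3-6-4-1-4-2 0-2 18 5 13 2 14 8 11-1 23 1 2 19 4 6-1 30-27 27-11 4-4-1-12-14-20z"/><path data-summit="421 322" data-sink="274 109" d="M377 397l-23 6-31 19-20 3 0 14 8 6 9 0 3 3 8 14 2 12 8 12 43-1-4-44 5-15 7-13 0-5z"/><path data-summit="17 193" data-sink="122 393" d="M88 38l-72 1 1 148 8-9 9-4 4-4-1-14 2-11 9-12 2-30-12-31 8-4 14-2 15-10 12 0z"/><path data-summit="192 277" data-sink="274 109" d="M302 424l-11 2-15 9-34 11-8 0 7 10-2 19 5 11 96-1-17-37-3-3-9 0-8-6 1-11z"/>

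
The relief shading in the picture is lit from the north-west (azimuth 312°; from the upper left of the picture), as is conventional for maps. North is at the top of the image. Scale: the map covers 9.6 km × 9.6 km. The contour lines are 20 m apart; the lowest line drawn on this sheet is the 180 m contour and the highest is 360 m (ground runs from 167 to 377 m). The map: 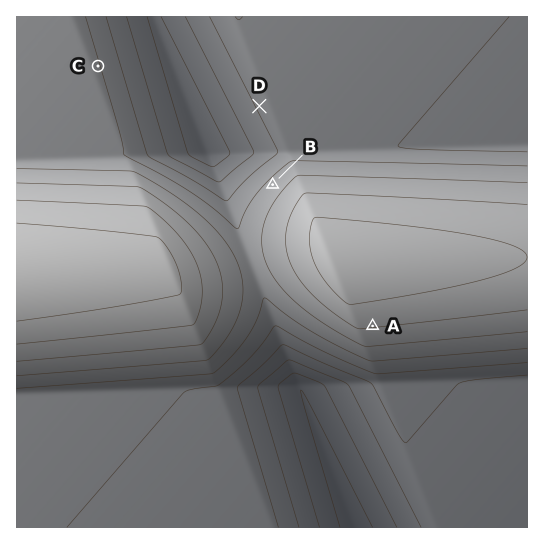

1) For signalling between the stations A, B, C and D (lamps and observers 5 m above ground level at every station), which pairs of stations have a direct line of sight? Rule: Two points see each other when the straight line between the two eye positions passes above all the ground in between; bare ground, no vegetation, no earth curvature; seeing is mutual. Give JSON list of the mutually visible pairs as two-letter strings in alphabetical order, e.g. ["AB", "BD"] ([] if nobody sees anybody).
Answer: ["BC", "BD", "CD"]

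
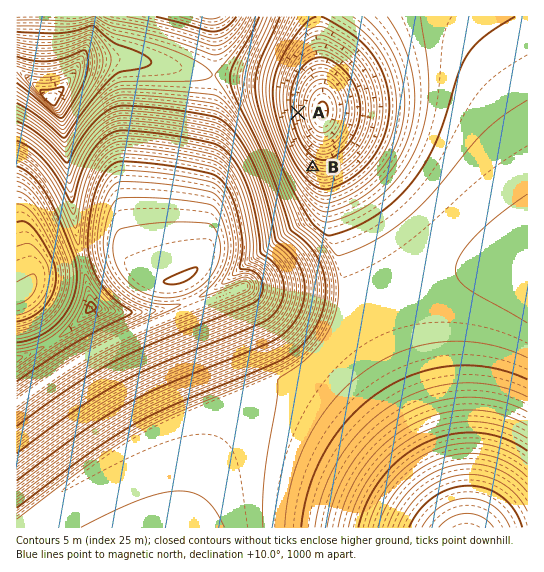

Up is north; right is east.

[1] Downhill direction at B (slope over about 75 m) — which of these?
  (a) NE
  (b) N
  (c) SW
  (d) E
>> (a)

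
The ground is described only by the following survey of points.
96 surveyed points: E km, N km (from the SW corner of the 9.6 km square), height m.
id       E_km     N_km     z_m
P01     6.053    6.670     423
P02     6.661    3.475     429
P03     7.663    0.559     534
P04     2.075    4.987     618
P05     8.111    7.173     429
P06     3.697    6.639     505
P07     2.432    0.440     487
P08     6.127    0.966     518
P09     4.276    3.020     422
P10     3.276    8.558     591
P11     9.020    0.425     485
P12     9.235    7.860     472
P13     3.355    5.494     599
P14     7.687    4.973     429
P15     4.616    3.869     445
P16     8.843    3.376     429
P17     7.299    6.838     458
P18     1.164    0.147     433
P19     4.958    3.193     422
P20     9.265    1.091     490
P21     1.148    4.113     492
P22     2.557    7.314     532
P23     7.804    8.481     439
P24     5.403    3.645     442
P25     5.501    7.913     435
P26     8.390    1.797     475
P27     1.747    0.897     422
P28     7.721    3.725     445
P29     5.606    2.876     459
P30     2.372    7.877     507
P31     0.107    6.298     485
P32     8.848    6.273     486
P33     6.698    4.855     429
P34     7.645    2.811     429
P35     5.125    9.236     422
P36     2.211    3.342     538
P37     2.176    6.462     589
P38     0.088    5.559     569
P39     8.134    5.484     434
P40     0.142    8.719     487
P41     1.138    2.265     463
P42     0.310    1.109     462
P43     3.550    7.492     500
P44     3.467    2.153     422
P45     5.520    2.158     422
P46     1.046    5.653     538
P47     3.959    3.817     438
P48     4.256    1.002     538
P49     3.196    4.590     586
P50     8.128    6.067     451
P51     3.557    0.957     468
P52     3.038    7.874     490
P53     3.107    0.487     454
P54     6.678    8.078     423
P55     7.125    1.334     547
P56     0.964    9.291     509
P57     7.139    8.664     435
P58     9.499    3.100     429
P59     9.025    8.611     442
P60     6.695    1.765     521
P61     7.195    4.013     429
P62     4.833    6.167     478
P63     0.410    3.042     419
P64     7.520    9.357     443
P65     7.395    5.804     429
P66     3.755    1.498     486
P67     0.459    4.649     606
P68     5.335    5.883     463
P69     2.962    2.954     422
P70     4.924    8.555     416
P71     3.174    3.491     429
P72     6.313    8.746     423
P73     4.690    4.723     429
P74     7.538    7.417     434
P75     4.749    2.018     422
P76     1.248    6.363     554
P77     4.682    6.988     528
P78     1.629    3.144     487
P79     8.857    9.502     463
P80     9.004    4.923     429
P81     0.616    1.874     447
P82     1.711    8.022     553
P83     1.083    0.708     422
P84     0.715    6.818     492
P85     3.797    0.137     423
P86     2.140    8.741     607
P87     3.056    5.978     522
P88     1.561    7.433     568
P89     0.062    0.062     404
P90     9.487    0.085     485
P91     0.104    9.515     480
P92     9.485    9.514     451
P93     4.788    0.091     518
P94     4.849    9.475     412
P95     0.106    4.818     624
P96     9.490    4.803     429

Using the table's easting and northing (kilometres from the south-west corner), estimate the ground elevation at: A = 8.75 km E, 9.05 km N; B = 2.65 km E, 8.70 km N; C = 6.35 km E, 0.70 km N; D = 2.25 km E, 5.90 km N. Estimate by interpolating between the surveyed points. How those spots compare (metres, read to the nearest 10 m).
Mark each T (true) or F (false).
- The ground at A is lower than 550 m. T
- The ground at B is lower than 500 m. F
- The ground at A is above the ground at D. F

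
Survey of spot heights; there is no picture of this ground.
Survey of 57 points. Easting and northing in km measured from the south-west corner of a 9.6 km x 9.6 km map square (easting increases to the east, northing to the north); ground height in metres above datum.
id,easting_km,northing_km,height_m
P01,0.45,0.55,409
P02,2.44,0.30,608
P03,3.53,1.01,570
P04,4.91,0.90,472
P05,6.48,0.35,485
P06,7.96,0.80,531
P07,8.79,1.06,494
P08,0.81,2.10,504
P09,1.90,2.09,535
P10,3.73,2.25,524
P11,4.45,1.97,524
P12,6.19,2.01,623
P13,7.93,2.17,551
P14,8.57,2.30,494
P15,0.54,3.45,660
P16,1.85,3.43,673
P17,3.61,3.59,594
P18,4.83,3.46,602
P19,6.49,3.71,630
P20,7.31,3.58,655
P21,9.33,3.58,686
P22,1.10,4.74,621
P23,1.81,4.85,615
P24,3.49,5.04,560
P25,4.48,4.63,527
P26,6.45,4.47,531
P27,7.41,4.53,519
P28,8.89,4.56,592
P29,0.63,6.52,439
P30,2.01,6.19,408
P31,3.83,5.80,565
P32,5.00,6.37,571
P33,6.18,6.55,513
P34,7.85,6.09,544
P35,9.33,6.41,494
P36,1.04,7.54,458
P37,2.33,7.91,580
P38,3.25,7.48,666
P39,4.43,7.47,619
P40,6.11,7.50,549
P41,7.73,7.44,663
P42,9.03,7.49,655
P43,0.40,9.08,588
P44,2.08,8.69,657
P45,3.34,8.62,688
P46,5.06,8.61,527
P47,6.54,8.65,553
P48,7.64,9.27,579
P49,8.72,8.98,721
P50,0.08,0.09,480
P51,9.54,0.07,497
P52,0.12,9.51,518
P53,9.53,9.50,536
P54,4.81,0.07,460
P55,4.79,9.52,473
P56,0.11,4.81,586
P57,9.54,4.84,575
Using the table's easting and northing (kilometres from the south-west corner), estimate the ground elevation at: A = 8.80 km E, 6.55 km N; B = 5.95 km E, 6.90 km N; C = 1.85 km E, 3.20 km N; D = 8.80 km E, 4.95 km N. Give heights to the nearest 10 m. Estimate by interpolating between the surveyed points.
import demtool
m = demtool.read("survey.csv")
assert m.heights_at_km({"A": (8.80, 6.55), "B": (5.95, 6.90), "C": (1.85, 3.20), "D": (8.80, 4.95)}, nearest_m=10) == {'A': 530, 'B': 540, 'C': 650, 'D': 540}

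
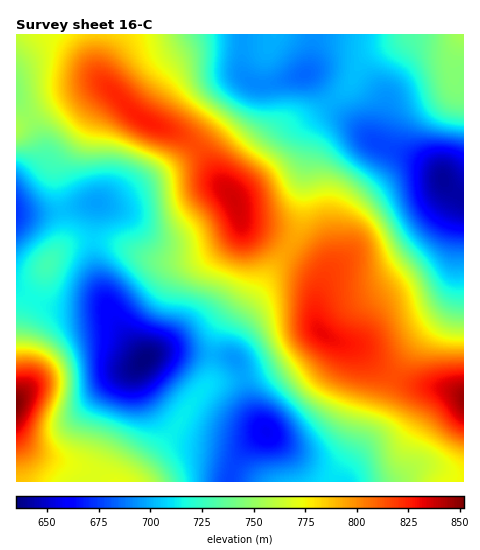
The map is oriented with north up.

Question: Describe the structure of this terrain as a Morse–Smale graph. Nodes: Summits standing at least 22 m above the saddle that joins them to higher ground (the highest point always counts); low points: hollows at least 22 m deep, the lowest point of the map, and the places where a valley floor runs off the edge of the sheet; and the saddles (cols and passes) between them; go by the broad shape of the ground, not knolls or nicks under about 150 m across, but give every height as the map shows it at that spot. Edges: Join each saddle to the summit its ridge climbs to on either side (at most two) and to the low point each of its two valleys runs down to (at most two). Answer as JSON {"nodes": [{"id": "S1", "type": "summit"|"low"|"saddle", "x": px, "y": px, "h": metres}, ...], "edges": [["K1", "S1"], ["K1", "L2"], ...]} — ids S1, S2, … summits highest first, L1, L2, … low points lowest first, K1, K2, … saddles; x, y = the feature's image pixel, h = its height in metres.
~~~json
{"nodes": [
{"id": "S1", "type": "summit", "x": 17, "y": 403, "h": 852},
{"id": "S2", "type": "summit", "x": 463, "y": 399, "h": 847},
{"id": "S3", "type": "summit", "x": 235, "y": 200, "h": 836},
{"id": "S4", "type": "summit", "x": 463, "y": 35, "h": 755},
{"id": "L1", "type": "low", "x": 144, "y": 360, "h": 635},
{"id": "L2", "type": "low", "x": 444, "y": 180, "h": 640},
{"id": "L3", "type": "low", "x": 266, "y": 432, "h": 657},
{"id": "L4", "type": "low", "x": 17, "y": 212, "h": 674},
{"id": "K1", "type": "saddle", "x": 287, "y": 248, "h": 795},
{"id": "K2", "type": "saddle", "x": 94, "y": 240, "h": 708},
{"id": "K3", "type": "saddle", "x": 213, "y": 354, "h": 699},
{"id": "K4", "type": "saddle", "x": 330, "y": 102, "h": 699},
{"id": "K5", "type": "saddle", "x": 243, "y": 378, "h": 697}],
"edges": [["K1", "S2"], ["K1", "S3"], ["K1", "L2"], ["K1", "L3"], ["K2", "S1"], ["K2", "S3"], ["K2", "L1"], ["K2", "L4"], ["K3", "S1"], ["K3", "S3"], ["K3", "L1"], ["K3", "L3"], ["K4", "S3"], ["K4", "S4"], ["K4", "L2"], ["K5", "S1"], ["K5", "S2"], ["K5", "L3"]]}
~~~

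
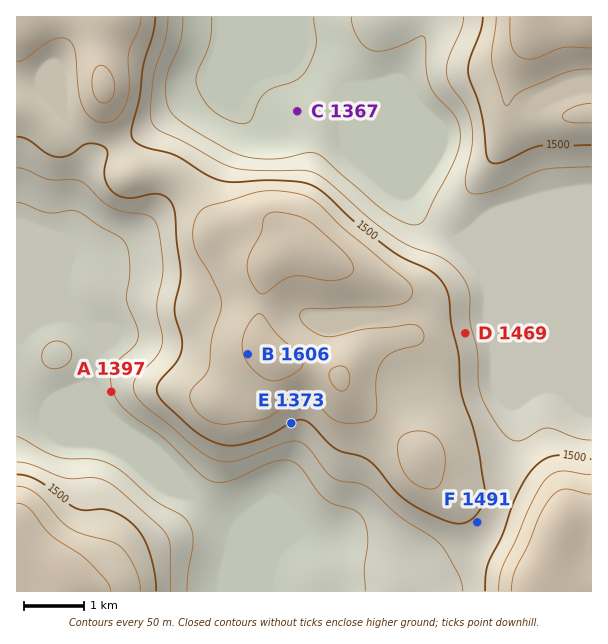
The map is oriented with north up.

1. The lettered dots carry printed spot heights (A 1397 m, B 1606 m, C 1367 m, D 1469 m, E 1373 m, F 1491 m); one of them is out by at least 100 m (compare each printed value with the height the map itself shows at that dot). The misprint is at E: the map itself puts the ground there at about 1498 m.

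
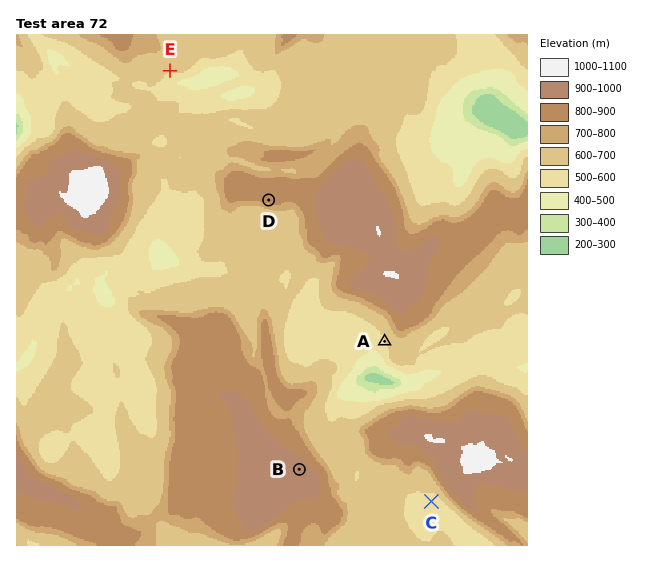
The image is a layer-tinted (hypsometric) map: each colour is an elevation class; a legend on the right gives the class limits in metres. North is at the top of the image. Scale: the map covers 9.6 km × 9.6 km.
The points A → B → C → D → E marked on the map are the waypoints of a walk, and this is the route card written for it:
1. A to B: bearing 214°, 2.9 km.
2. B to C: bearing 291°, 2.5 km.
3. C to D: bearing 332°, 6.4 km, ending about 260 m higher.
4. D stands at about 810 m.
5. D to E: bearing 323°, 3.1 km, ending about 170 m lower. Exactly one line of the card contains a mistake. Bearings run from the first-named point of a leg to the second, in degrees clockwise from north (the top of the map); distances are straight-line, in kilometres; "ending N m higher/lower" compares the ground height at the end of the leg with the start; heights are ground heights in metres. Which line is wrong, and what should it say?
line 2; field bearing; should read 104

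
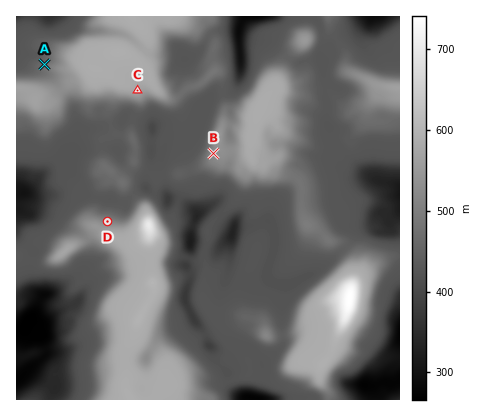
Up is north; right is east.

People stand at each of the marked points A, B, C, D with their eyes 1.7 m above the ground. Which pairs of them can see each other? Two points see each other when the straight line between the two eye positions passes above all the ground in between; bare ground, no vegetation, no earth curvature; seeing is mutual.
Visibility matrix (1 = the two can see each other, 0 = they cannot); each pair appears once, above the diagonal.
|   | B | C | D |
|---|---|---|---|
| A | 0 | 0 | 0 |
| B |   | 1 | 1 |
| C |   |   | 1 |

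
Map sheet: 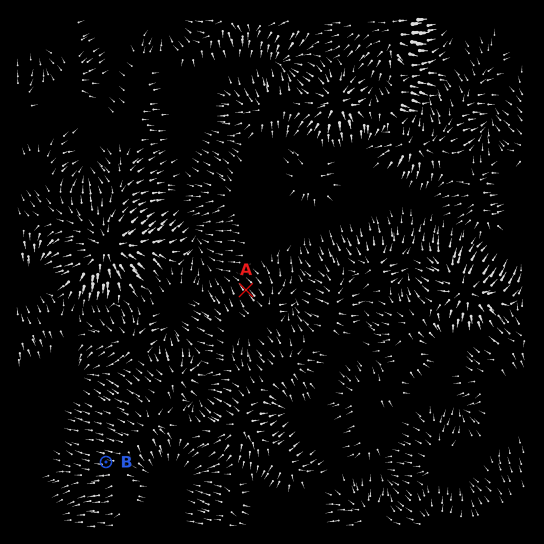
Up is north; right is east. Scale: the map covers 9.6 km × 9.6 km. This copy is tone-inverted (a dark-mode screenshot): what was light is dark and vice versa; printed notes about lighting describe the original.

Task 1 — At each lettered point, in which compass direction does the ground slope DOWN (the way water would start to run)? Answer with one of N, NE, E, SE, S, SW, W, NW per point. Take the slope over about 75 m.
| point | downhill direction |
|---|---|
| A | NW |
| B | W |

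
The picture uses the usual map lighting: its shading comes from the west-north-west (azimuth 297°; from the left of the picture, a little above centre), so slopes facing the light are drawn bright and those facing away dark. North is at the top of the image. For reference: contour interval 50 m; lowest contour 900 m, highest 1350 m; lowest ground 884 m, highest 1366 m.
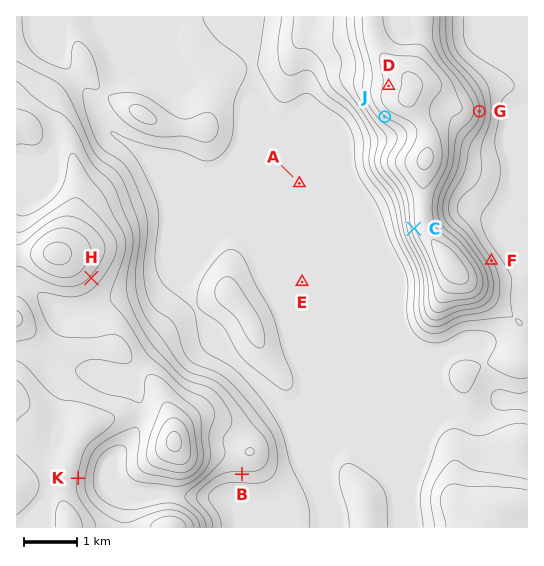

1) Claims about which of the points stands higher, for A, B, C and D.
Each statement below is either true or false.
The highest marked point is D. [true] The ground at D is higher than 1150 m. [true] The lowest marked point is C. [false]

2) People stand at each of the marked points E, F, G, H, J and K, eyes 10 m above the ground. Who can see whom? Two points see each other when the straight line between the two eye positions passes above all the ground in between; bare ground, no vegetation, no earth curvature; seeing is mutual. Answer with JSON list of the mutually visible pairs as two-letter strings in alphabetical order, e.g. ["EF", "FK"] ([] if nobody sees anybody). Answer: ["EH", "EJ", "FG", "HJ", "JK"]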